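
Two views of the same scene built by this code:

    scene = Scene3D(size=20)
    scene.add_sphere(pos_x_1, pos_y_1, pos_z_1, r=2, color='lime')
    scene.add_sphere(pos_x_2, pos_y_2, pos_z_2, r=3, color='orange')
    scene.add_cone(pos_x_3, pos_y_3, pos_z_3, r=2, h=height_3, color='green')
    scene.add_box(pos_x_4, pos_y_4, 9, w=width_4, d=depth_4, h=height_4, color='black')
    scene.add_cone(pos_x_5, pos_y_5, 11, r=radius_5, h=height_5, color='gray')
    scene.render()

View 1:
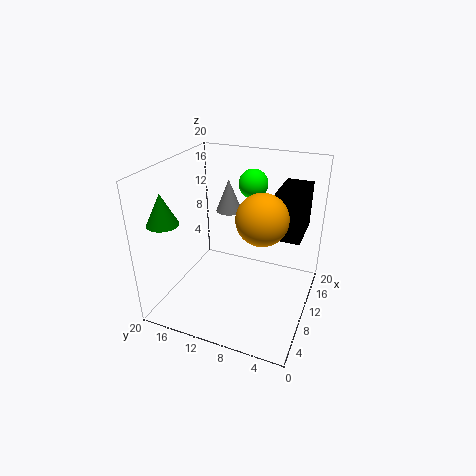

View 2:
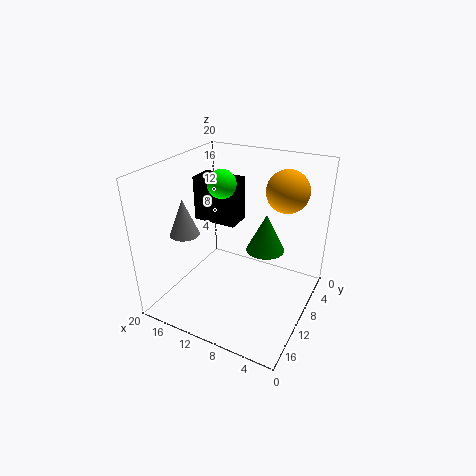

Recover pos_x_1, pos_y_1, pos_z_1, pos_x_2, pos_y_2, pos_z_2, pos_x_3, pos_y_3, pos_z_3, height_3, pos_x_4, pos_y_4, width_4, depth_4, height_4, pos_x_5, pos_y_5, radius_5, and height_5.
pos_x_1 = 13
pos_y_1 = 9
pos_z_1 = 17
pos_x_2 = 5
pos_y_2 = 5
pos_z_2 = 16
pos_x_3 = 3
pos_y_3 = 17
pos_z_3 = 14
height_3 = 4
pos_x_4 = 13
pos_y_4 = 2
width_4 = 7
depth_4 = 4
height_4 = 7
pos_x_5 = 16
pos_y_5 = 14
radius_5 = 2
height_5 = 5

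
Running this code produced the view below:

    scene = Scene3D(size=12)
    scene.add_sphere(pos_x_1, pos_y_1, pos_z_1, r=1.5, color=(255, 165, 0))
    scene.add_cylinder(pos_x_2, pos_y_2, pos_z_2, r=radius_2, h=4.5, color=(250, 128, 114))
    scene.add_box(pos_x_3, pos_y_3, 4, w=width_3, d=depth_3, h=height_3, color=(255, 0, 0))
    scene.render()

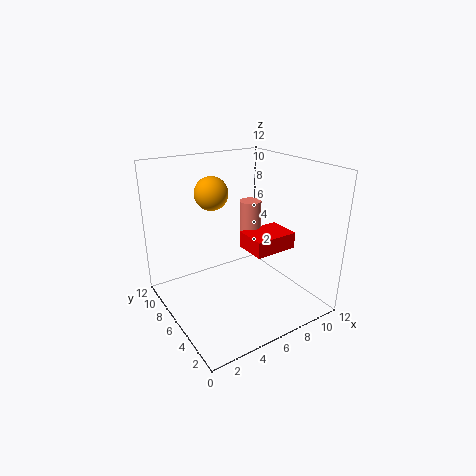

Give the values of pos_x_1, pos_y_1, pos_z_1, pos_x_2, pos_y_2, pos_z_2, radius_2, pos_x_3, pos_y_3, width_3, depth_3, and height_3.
pos_x_1 = 5.5, pos_y_1 = 9.5, pos_z_1 = 9, pos_x_2 = 9, pos_y_2 = 8.5, pos_z_2 = 3.5, radius_2 = 1, pos_x_3 = 7.5, pos_y_3 = 5, width_3 = 4, depth_3 = 3, height_3 = 1.5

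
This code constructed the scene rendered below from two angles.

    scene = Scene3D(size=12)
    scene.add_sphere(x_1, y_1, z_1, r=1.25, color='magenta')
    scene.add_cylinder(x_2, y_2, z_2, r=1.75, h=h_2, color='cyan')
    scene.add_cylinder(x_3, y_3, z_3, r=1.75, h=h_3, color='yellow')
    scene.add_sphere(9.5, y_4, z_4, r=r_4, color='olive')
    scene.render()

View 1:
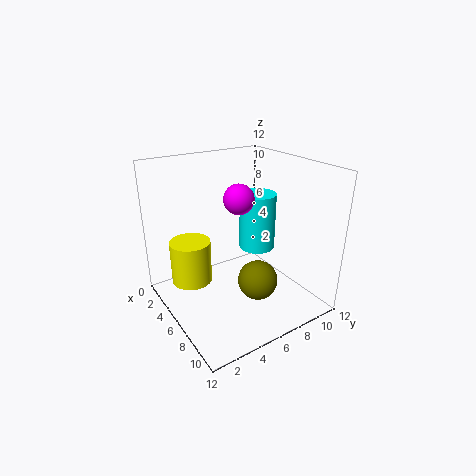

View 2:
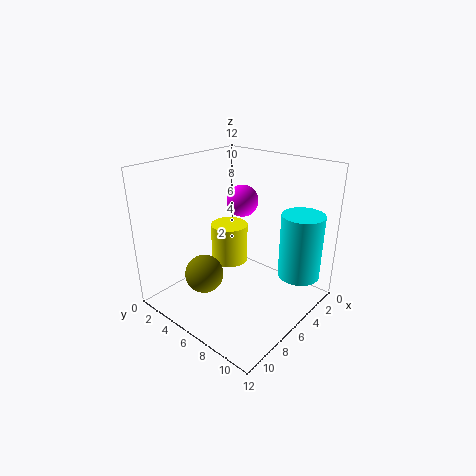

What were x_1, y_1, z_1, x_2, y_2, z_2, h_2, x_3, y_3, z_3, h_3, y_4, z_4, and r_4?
x_1 = 5.75, y_1 = 6.25, z_1 = 9.25, x_2 = 3, y_2 = 10.25, z_2 = 2.75, h_2 = 5.5, x_3 = 3.5, y_3 = 2.75, z_3 = 1.75, h_3 = 3.75, y_4 = 5.5, z_4 = 4, r_4 = 1.5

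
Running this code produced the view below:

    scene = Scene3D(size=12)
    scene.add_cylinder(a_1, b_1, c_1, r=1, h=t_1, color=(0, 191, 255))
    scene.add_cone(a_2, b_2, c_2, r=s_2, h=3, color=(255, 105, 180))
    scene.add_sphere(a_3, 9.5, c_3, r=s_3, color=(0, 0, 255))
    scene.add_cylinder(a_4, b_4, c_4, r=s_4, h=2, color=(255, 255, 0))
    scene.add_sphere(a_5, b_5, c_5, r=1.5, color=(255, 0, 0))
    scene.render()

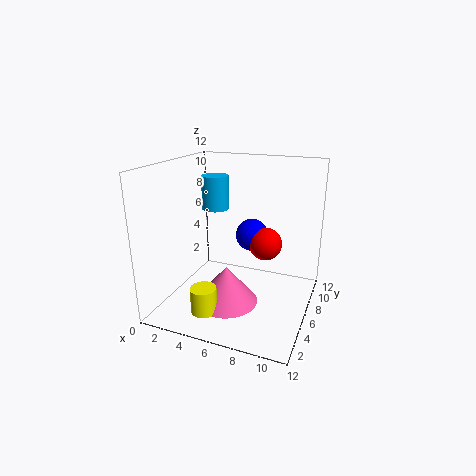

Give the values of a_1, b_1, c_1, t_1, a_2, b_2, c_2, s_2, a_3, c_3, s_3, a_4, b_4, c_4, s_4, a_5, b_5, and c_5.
a_1 = 5; b_1 = 4; c_1 = 9; t_1 = 2.5; a_2 = 6; b_2 = 3.5; c_2 = 1.5; s_2 = 2.5; a_3 = 6; c_3 = 5; s_3 = 1.5; a_4 = 5; b_4 = 1.5; c_4 = 1.5; s_4 = 1; a_5 = 7.5; b_5 = 9; c_5 = 4.5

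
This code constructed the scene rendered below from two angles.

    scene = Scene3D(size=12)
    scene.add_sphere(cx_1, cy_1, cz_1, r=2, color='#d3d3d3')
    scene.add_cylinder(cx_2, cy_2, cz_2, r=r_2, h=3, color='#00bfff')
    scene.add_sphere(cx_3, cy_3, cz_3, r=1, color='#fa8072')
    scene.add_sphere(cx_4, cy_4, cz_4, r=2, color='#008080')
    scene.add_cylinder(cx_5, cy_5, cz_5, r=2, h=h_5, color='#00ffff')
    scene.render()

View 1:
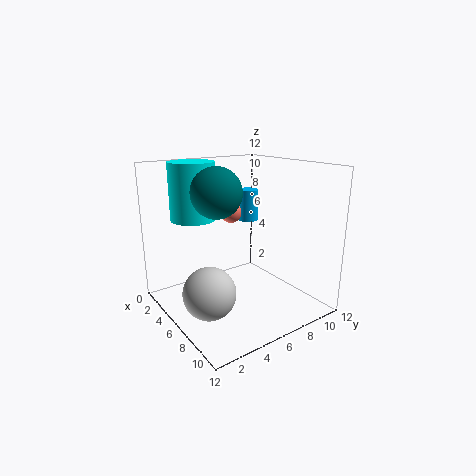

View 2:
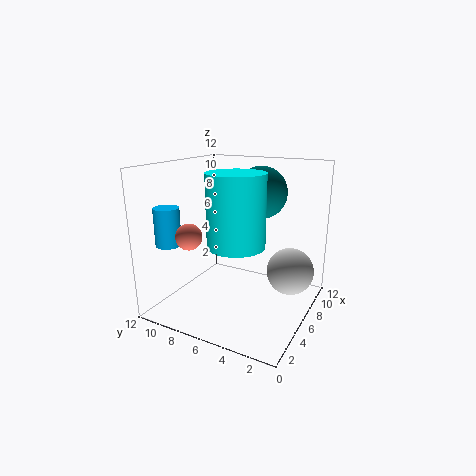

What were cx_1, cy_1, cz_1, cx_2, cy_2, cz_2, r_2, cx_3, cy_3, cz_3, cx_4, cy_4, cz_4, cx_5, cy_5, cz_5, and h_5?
cx_1 = 8, cy_1 = 2, cz_1 = 3, cx_2 = 2, cy_2 = 10, cz_2 = 6, r_2 = 1, cx_3 = 2, cy_3 = 8, cz_3 = 7, cx_4 = 6, cy_4 = 4, cz_4 = 10, cx_5 = 2, cy_5 = 4, cz_5 = 7, h_5 = 5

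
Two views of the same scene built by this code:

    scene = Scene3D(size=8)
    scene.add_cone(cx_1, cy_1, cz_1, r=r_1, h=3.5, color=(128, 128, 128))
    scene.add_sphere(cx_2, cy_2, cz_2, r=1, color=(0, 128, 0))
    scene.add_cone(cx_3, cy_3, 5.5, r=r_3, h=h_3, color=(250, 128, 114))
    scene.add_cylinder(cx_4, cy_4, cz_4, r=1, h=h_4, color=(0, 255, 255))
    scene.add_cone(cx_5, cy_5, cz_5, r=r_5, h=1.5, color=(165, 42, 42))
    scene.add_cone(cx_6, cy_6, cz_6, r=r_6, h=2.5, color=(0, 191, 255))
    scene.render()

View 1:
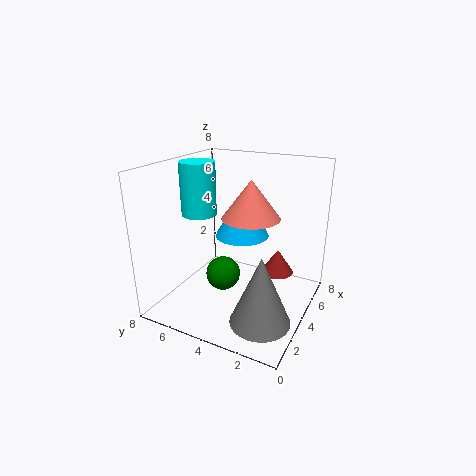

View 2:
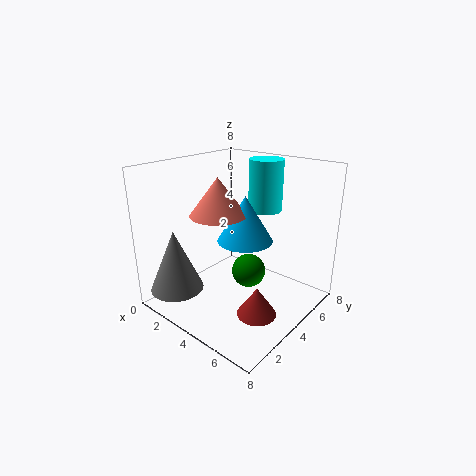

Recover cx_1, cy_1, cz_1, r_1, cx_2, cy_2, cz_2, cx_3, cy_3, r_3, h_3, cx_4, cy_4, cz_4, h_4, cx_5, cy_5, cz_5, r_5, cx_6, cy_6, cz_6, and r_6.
cx_1 = 1.5, cy_1 = 1.5, cz_1 = 1, r_1 = 1.5, cx_2 = 4, cy_2 = 5, cz_2 = 1.5, cx_3 = 3.5, cy_3 = 3, r_3 = 1.5, h_3 = 2, cx_4 = 4, cy_4 = 6.5, cz_4 = 5, h_4 = 3, cx_5 = 6.5, cy_5 = 2.5, cz_5 = 1, r_5 = 1, cx_6 = 4.5, cy_6 = 4, cz_6 = 4, r_6 = 1.5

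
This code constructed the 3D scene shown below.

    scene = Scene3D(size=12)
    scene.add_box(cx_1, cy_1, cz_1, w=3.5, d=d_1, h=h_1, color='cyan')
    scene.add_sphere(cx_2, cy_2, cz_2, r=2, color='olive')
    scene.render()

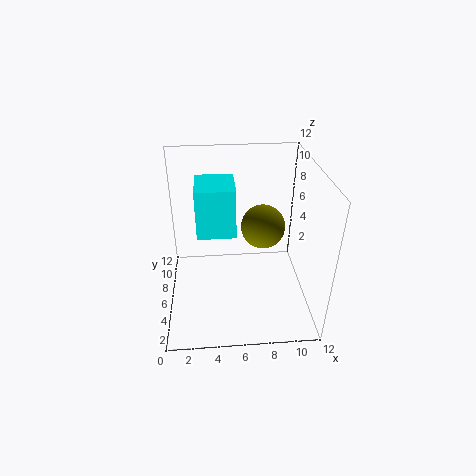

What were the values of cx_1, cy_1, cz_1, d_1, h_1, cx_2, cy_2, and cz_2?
cx_1 = 2.5; cy_1 = 7.5; cz_1 = 5; d_1 = 4; h_1 = 4.5; cx_2 = 8.5; cy_2 = 8.5; cz_2 = 5.5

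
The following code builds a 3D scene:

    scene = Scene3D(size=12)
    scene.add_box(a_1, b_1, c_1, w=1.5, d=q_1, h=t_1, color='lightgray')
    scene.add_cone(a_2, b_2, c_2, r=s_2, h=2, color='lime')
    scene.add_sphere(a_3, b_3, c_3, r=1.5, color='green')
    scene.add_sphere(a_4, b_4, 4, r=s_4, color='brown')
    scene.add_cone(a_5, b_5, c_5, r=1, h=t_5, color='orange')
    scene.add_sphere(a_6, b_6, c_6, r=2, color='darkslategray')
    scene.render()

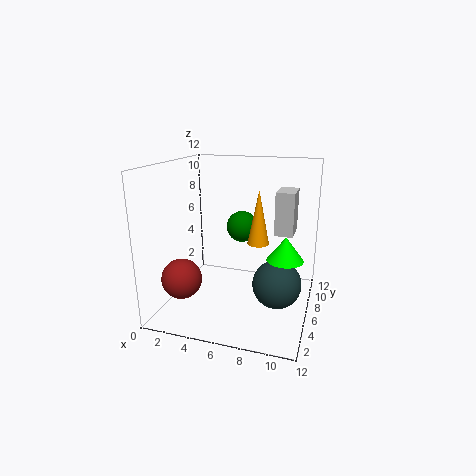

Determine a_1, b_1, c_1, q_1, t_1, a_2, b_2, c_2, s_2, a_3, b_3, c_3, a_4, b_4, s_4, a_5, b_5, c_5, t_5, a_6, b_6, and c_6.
a_1 = 9
b_1 = 6
c_1 = 6.5
q_1 = 2.5
t_1 = 3.5
a_2 = 10
b_2 = 6
c_2 = 4.5
s_2 = 1.5
a_3 = 5
b_3 = 10.5
c_3 = 5.5
a_4 = 3
b_4 = 1.5
s_4 = 1.5
a_5 = 7
b_5 = 9
c_5 = 4.5
t_5 = 5
a_6 = 9.5
b_6 = 5.5
c_6 = 2.5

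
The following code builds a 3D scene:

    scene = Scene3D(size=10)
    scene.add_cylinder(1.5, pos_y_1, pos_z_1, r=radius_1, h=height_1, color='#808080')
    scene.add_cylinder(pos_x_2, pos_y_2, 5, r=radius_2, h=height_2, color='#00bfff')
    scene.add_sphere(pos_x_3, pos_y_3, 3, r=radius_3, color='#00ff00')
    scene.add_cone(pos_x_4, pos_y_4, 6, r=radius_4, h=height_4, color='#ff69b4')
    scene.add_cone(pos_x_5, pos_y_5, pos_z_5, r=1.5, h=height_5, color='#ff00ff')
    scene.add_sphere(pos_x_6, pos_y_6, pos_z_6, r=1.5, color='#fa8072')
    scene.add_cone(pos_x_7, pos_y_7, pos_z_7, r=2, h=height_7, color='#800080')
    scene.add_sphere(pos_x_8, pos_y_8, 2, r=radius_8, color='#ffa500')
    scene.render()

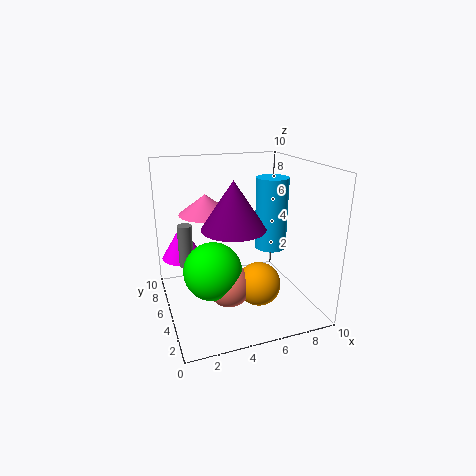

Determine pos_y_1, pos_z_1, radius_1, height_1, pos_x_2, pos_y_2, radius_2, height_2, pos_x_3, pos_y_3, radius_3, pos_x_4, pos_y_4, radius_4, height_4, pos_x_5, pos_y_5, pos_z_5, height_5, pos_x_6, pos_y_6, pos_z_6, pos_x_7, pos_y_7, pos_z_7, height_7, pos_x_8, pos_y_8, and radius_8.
pos_y_1 = 6
pos_z_1 = 3
radius_1 = 0.5
height_1 = 3
pos_x_2 = 6.5
pos_y_2 = 3
radius_2 = 1
height_2 = 4.5
pos_x_3 = 3
pos_y_3 = 4.5
radius_3 = 2
pos_x_4 = 3.5
pos_y_4 = 8
radius_4 = 2
height_4 = 1.5
pos_x_5 = 1.5
pos_y_5 = 7.5
pos_z_5 = 3
height_5 = 2.5
pos_x_6 = 4
pos_y_6 = 4
pos_z_6 = 2
pos_x_7 = 4
pos_y_7 = 3
pos_z_7 = 6.5
height_7 = 3
pos_x_8 = 6
pos_y_8 = 3.5
radius_8 = 1.5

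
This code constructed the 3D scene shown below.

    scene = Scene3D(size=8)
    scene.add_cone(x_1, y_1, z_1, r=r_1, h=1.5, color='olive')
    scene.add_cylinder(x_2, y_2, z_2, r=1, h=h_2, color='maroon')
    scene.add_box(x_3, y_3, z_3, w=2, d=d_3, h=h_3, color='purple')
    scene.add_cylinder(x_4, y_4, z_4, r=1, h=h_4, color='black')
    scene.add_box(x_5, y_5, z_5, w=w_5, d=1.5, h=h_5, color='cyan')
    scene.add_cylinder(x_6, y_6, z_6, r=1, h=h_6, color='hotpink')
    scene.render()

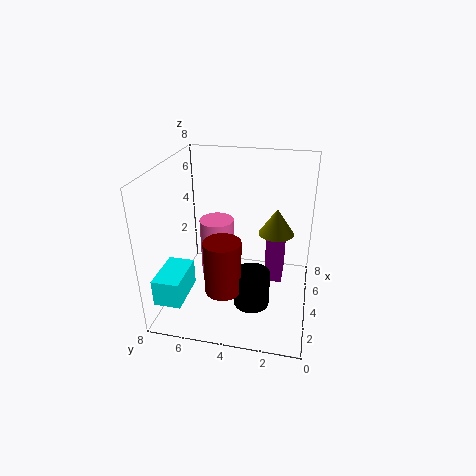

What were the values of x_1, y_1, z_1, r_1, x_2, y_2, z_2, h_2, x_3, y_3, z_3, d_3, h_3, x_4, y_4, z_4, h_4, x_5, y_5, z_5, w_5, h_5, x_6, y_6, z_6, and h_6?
x_1 = 5; y_1 = 2; z_1 = 4; r_1 = 1; x_2 = 2.5; y_2 = 4.5; z_2 = 1.5; h_2 = 3; x_3 = 4.5; y_3 = 1.5; z_3 = 1; d_3 = 1; h_3 = 3; x_4 = 3; y_4 = 3; z_4 = 0.5; h_4 = 2; x_5 = 1; y_5 = 6.5; z_5 = 1; w_5 = 2.5; h_5 = 1.5; x_6 = 5; y_6 = 5.5; z_6 = 1; h_6 = 3.5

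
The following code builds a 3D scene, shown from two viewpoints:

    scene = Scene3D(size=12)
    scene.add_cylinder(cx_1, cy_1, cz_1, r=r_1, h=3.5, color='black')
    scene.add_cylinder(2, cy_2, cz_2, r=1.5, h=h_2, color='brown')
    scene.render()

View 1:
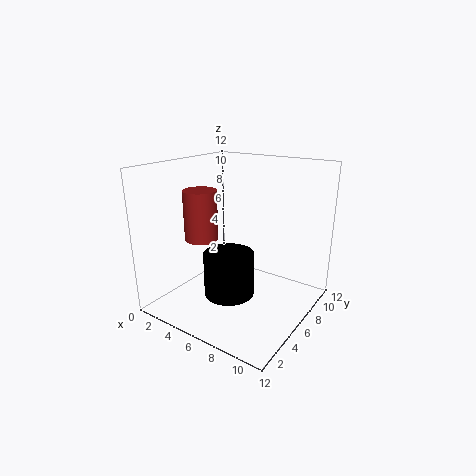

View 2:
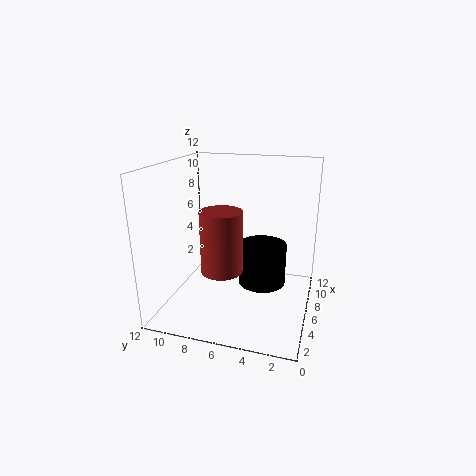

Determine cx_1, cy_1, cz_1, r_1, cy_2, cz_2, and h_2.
cx_1 = 6.5
cy_1 = 4
cz_1 = 2
r_1 = 2
cy_2 = 6
cz_2 = 5
h_2 = 4.5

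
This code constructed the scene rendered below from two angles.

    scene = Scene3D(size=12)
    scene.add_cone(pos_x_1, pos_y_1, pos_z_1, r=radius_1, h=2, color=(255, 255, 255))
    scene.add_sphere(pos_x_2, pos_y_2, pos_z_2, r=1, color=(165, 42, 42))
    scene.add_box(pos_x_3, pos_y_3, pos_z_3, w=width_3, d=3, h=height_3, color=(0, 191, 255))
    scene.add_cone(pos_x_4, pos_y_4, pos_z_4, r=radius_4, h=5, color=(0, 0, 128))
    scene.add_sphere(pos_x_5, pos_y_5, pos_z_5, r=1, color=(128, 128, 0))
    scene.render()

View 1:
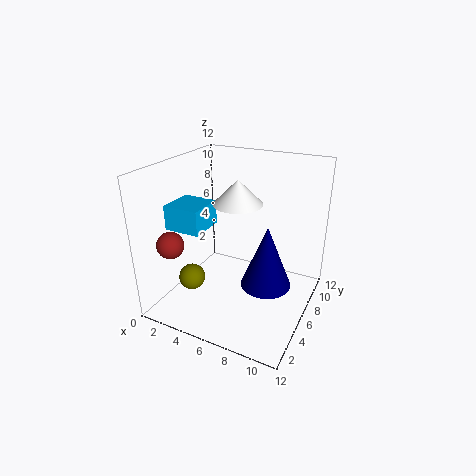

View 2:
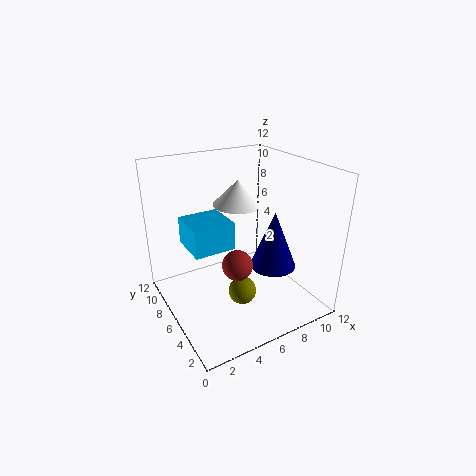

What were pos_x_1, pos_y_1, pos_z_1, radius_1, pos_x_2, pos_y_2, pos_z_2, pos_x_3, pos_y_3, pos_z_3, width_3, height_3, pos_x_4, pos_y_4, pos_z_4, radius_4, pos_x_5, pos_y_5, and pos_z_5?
pos_x_1 = 6
pos_y_1 = 6
pos_z_1 = 9
radius_1 = 2
pos_x_2 = 3
pos_y_2 = 1
pos_z_2 = 7
pos_x_3 = 1
pos_y_3 = 3
pos_z_3 = 7
width_3 = 3
height_3 = 2
pos_x_4 = 9
pos_y_4 = 5
pos_z_4 = 3
radius_4 = 2
pos_x_5 = 4
pos_y_5 = 2
pos_z_5 = 4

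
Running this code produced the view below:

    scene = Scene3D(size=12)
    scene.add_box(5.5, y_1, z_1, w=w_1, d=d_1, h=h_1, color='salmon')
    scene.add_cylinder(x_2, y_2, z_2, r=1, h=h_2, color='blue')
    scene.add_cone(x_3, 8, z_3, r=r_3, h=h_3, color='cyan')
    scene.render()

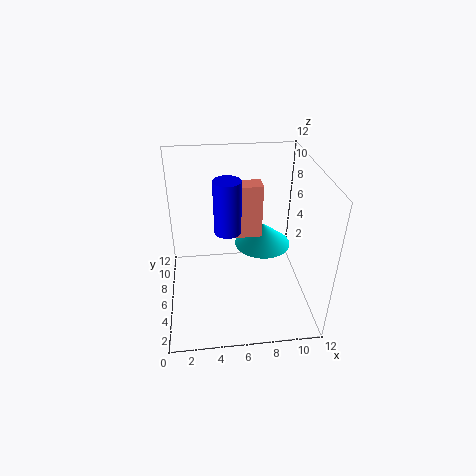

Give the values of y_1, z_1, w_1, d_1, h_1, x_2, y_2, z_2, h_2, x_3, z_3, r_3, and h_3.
y_1 = 6, z_1 = 6, w_1 = 2.5, d_1 = 1.5, h_1 = 4.5, x_2 = 5, y_2 = 4, z_2 = 8, h_2 = 4, x_3 = 8.5, z_3 = 4, r_3 = 2.5, h_3 = 2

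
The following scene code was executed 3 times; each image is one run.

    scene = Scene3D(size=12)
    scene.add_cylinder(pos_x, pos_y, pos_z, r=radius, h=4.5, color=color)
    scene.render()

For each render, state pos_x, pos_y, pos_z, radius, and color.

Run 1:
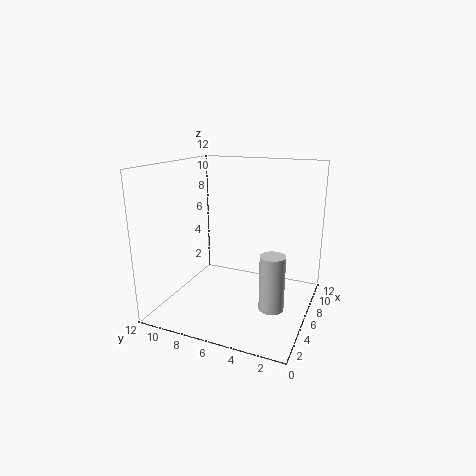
pos_x = 4.5, pos_y = 2.5, pos_z = 1, radius = 1, color = 'lightgray'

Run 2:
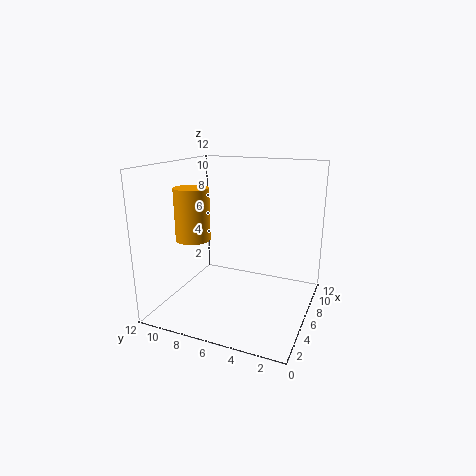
pos_x = 5.5, pos_y = 10, pos_z = 5.5, radius = 1.5, color = 'orange'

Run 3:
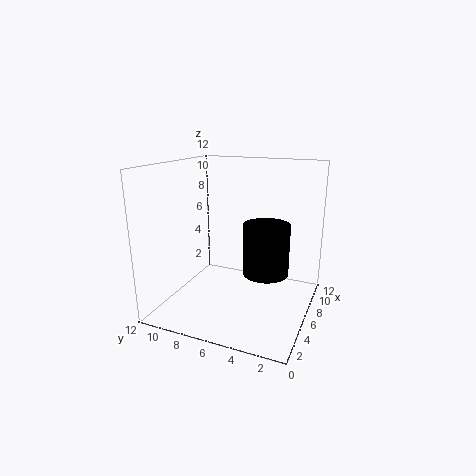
pos_x = 7.5, pos_y = 4, pos_z = 2.5, radius = 2, color = 'black'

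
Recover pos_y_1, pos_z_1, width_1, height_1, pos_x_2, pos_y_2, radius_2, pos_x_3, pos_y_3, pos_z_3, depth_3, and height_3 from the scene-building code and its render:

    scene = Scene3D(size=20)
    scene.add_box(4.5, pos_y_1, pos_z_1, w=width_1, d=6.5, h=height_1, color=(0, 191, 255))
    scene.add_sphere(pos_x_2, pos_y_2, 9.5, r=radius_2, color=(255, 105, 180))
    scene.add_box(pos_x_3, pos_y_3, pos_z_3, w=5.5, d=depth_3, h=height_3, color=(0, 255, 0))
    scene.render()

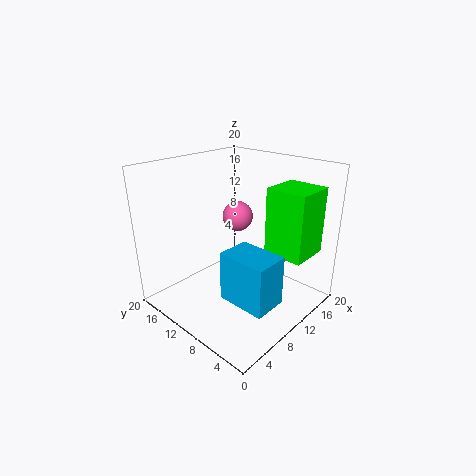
pos_y_1 = 1.5
pos_z_1 = 4
width_1 = 4.5
height_1 = 6.5
pos_x_2 = 17
pos_y_2 = 16.5
radius_2 = 2.5
pos_x_3 = 11.5
pos_y_3 = 1
pos_z_3 = 8.5
depth_3 = 5.5
height_3 = 9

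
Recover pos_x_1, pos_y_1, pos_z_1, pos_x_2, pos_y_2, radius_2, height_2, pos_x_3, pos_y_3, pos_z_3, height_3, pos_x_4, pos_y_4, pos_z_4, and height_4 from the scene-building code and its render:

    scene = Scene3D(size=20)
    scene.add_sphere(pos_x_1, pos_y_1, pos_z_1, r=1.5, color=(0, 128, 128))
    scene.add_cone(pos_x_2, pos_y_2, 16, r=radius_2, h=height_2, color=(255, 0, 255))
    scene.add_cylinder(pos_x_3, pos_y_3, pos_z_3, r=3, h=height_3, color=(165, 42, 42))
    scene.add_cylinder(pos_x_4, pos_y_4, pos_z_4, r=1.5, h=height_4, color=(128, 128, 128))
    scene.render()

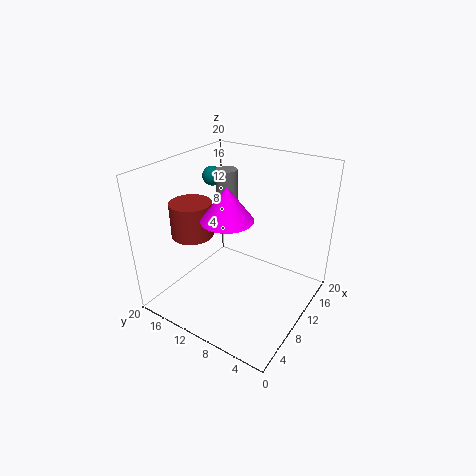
pos_x_1 = 15
pos_y_1 = 18
pos_z_1 = 16
pos_x_2 = 4
pos_y_2 = 7.5
radius_2 = 3
height_2 = 4
pos_x_3 = 8
pos_y_3 = 16.5
pos_z_3 = 9.5
height_3 = 5
pos_x_4 = 12.5
pos_y_4 = 13.5
pos_z_4 = 10.5
height_4 = 8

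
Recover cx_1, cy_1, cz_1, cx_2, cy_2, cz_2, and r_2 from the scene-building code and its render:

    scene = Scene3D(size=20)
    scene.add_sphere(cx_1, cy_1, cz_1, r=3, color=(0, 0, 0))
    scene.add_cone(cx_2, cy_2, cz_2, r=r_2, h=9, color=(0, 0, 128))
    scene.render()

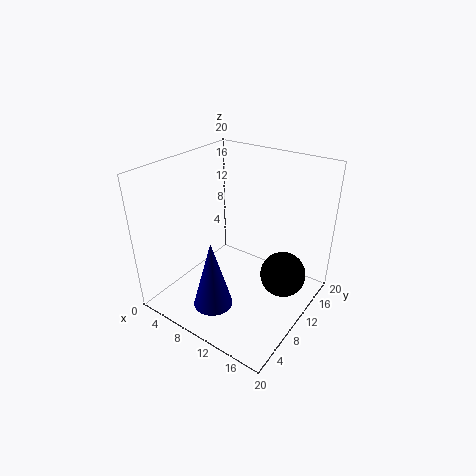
cx_1 = 17
cy_1 = 10.5
cz_1 = 6.5
cx_2 = 11
cy_2 = 3
cz_2 = 4
r_2 = 2.5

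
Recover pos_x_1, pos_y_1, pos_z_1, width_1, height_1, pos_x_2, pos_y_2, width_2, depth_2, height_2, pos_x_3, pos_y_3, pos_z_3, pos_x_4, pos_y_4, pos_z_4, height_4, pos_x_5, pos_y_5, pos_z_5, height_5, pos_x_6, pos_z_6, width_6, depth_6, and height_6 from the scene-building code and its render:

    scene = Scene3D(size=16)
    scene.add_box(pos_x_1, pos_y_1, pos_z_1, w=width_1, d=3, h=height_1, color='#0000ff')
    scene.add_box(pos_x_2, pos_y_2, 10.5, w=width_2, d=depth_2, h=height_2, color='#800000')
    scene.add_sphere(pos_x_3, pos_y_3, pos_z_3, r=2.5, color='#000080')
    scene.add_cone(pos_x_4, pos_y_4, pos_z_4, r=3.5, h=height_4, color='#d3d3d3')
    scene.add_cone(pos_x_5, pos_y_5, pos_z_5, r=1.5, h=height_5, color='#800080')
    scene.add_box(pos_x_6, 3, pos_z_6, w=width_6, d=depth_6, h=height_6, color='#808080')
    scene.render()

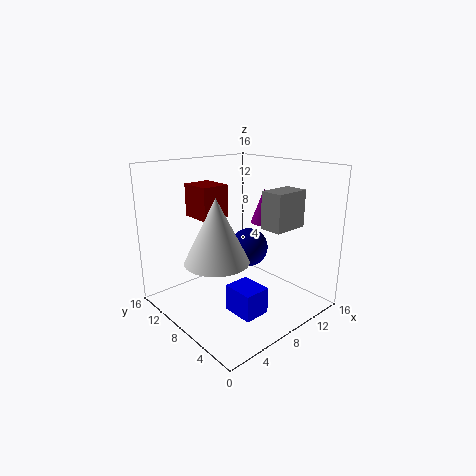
pos_x_1 = 2.5
pos_y_1 = 0.5
pos_z_1 = 3.5
width_1 = 2.5
height_1 = 2.5
pos_x_2 = 4
pos_y_2 = 8.5
width_2 = 3
depth_2 = 3.5
height_2 = 3.5
pos_x_3 = 13
pos_y_3 = 11.5
pos_z_3 = 4.5
pos_x_4 = 5
pos_y_4 = 8
pos_z_4 = 6
height_4 = 7
pos_x_5 = 12
pos_y_5 = 8
pos_z_5 = 9
height_5 = 4
pos_x_6 = 9
pos_z_6 = 9.5
width_6 = 4
depth_6 = 2.5
height_6 = 4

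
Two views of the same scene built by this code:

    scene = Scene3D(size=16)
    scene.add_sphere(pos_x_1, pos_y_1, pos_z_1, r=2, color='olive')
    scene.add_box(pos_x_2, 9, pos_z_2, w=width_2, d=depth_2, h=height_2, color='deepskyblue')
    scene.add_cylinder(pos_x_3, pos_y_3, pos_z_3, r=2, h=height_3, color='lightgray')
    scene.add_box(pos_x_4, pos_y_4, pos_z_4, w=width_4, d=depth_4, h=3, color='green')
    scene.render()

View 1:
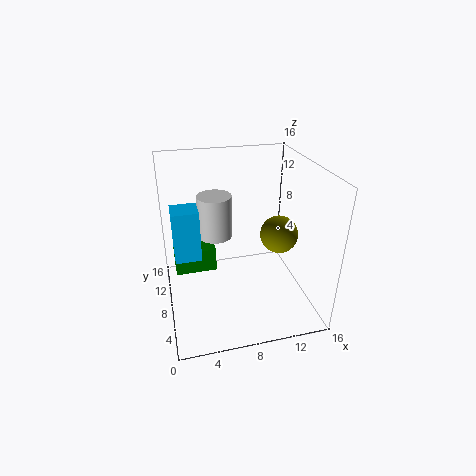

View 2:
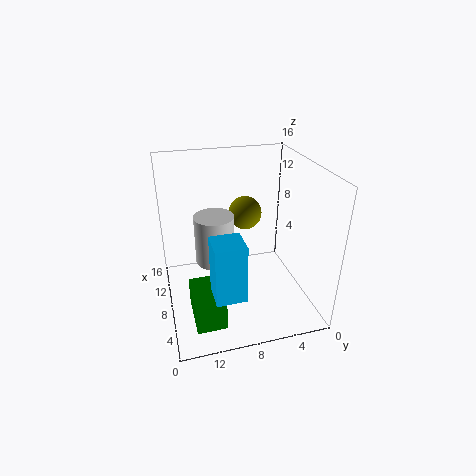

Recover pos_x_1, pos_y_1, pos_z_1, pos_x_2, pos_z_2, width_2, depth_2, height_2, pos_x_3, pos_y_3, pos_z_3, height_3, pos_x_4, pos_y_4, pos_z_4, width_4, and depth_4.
pos_x_1 = 12
pos_y_1 = 6
pos_z_1 = 9
pos_x_2 = 1
pos_z_2 = 5
width_2 = 3
depth_2 = 3
height_2 = 6
pos_x_3 = 6
pos_y_3 = 11
pos_z_3 = 7
height_3 = 5
pos_x_4 = 1
pos_y_4 = 11
pos_z_4 = 2
width_4 = 5
depth_4 = 3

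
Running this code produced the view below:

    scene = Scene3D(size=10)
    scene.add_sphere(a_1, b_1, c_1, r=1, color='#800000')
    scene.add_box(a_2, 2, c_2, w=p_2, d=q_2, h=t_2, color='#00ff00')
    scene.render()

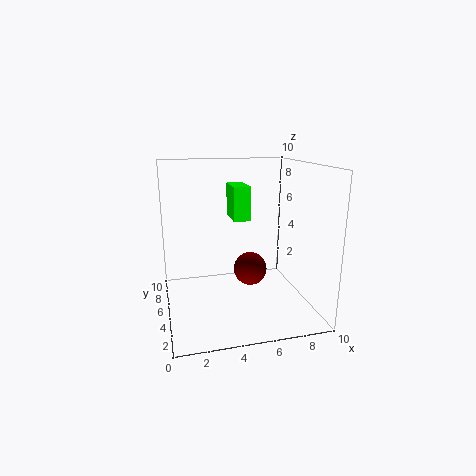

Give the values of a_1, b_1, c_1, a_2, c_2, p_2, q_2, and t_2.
a_1 = 5
b_1 = 2
c_1 = 4
a_2 = 4
c_2 = 7
p_2 = 1
q_2 = 2
t_2 = 2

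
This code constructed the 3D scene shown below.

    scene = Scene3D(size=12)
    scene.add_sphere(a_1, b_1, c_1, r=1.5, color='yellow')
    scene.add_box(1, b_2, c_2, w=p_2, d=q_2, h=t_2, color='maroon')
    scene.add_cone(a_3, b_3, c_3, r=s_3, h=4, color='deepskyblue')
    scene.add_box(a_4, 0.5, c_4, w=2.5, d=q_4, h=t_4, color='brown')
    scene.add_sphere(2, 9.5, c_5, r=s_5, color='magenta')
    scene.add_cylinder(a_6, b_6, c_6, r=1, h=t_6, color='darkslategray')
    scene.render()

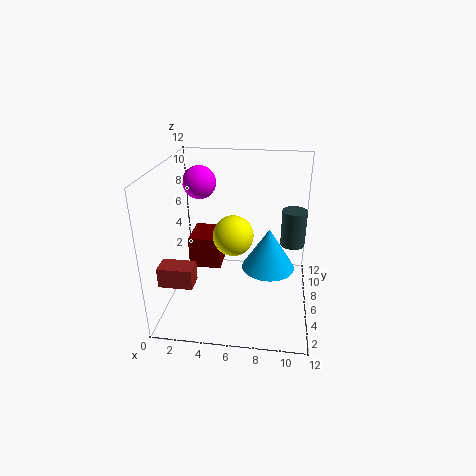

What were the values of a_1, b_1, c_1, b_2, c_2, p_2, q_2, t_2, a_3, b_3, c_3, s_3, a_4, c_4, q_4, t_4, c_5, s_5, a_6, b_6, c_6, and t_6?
a_1 = 6, b_1 = 3.5, c_1 = 7.5, b_2 = 8, c_2 = 1.5, p_2 = 3, q_2 = 3.5, t_2 = 3, a_3 = 8.5, b_3 = 9, c_3 = 1.5, s_3 = 2.5, a_4 = 1, c_4 = 4.5, q_4 = 1.5, t_4 = 1.5, c_5 = 9.5, s_5 = 1.5, a_6 = 10.5, b_6 = 6.5, c_6 = 5.5, t_6 = 3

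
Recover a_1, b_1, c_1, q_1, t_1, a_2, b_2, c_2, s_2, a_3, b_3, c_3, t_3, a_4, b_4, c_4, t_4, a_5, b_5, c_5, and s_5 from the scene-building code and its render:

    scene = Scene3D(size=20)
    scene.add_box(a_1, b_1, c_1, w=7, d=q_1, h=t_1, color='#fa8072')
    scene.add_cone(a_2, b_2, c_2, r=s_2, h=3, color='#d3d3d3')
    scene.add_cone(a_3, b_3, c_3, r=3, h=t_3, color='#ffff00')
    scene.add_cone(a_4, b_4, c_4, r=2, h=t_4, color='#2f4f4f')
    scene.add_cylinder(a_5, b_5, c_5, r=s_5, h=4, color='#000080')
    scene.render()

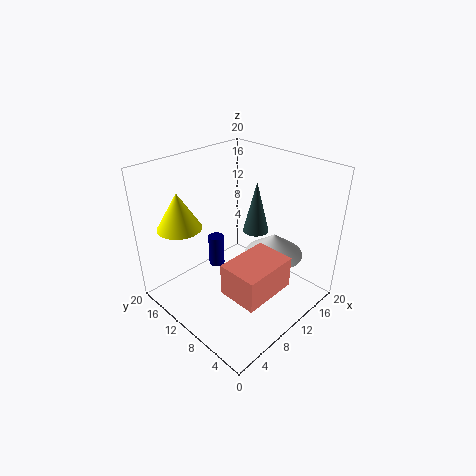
a_1 = 3
b_1 = 1
c_1 = 7
q_1 = 5
t_1 = 4
a_2 = 13
b_2 = 6
c_2 = 8
s_2 = 4
a_3 = 4
b_3 = 15
c_3 = 12
t_3 = 5
a_4 = 16
b_4 = 12
c_4 = 8
t_4 = 8
a_5 = 6
b_5 = 10
c_5 = 8
s_5 = 1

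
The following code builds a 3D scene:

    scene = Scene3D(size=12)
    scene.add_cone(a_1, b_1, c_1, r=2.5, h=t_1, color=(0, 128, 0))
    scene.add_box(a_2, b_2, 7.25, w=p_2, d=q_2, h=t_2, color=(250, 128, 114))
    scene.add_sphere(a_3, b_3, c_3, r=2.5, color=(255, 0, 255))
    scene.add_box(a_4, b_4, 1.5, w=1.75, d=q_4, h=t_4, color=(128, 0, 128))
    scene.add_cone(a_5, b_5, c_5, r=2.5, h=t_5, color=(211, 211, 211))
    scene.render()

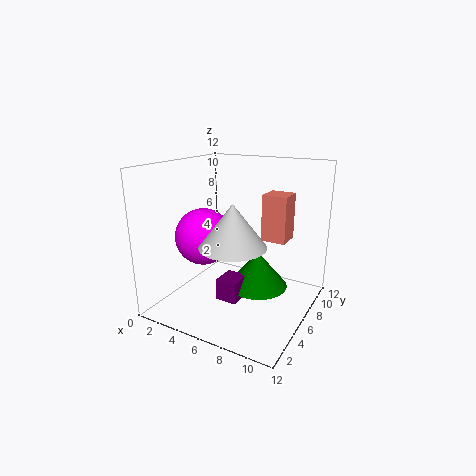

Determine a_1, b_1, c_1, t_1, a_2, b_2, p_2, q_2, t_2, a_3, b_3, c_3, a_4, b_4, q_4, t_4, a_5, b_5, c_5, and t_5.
a_1 = 7.75; b_1 = 6.25; c_1 = 2; t_1 = 3; a_2 = 9.25; b_2 = 3.5; p_2 = 1.75; q_2 = 1.75; t_2 = 3.25; a_3 = 2.5; b_3 = 6; c_3 = 5.5; a_4 = 5.5; b_4 = 3.25; q_4 = 2; t_4 = 1.75; a_5 = 7.25; b_5 = 3; c_5 = 6.5; t_5 = 3.25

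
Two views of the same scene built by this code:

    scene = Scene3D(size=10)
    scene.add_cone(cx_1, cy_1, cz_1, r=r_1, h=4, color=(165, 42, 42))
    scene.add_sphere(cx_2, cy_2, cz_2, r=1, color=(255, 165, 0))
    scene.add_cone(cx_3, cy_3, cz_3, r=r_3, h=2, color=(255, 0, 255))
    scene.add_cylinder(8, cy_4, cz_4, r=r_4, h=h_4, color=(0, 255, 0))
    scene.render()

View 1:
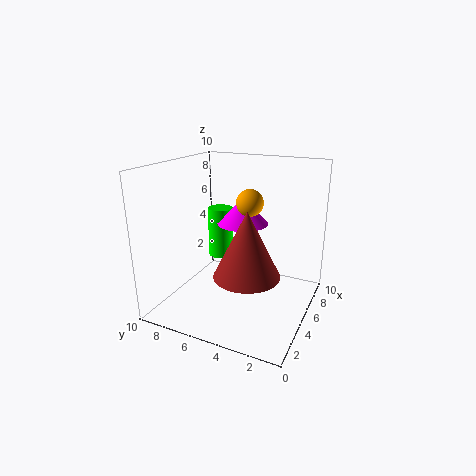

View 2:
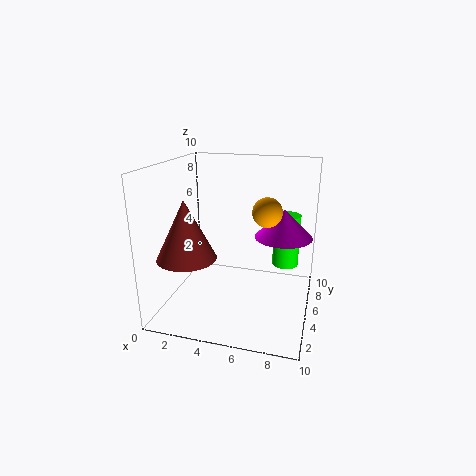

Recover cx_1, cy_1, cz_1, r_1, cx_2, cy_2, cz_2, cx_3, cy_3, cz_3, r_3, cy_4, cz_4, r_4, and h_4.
cx_1 = 2
cy_1 = 3
cz_1 = 4
r_1 = 2
cx_2 = 7
cy_2 = 5
cz_2 = 7
cx_3 = 8
cy_3 = 6
cz_3 = 5
r_3 = 2
cy_4 = 8
cz_4 = 2
r_4 = 1
h_4 = 4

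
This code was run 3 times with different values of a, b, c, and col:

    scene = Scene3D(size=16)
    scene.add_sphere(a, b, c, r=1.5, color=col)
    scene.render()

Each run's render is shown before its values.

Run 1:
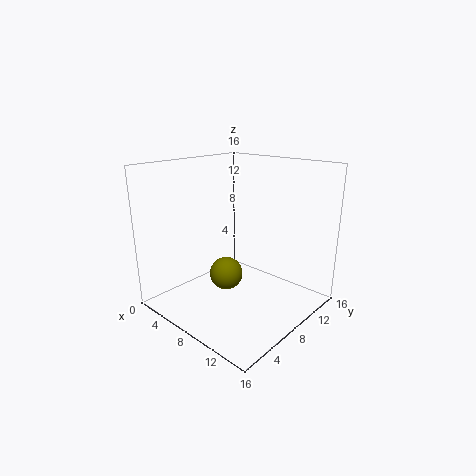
a = 11.5; b = 2.5; c = 7; col = 'olive'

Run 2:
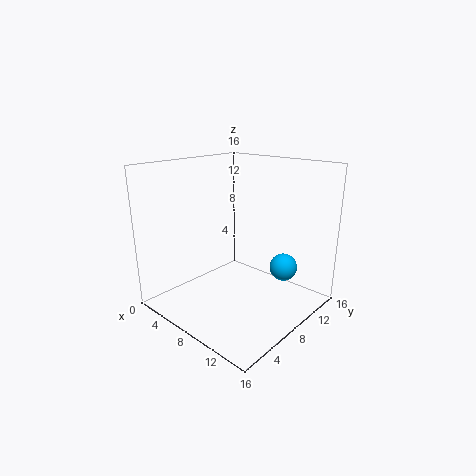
a = 12.5; b = 10.5; c = 5; col = 'deepskyblue'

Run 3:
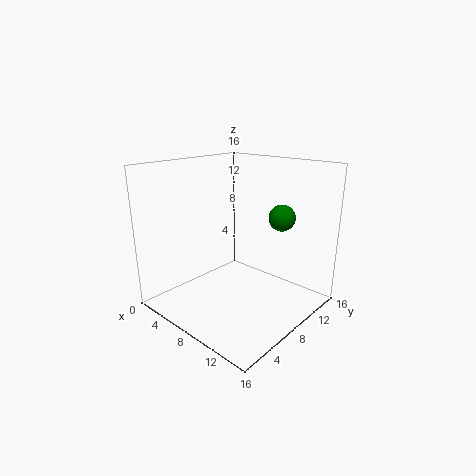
a = 11; b = 12; c = 10; col = 'green'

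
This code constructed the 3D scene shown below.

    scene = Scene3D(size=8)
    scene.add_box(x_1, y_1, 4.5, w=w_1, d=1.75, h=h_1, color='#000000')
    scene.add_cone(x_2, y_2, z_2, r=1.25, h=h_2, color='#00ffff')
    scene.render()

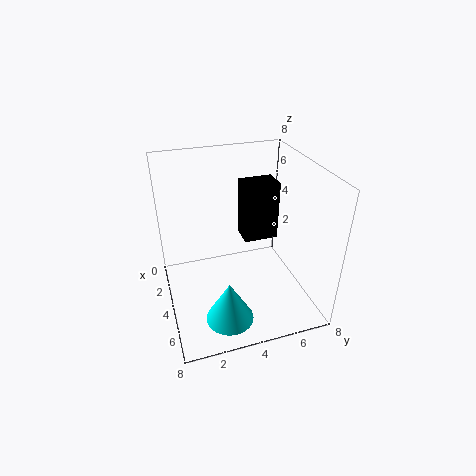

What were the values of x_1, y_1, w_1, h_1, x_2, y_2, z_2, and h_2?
x_1 = 4
y_1 = 4
w_1 = 1.25
h_1 = 3
x_2 = 6.5
y_2 = 2.75
z_2 = 0.75
h_2 = 2.25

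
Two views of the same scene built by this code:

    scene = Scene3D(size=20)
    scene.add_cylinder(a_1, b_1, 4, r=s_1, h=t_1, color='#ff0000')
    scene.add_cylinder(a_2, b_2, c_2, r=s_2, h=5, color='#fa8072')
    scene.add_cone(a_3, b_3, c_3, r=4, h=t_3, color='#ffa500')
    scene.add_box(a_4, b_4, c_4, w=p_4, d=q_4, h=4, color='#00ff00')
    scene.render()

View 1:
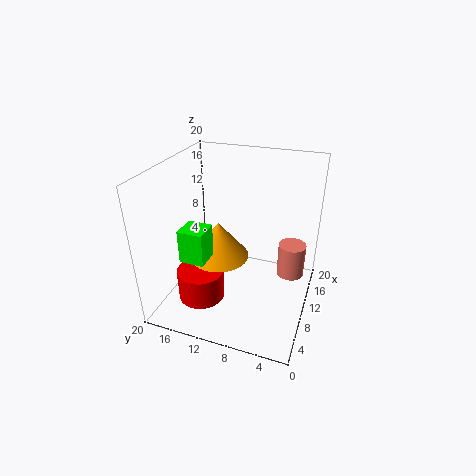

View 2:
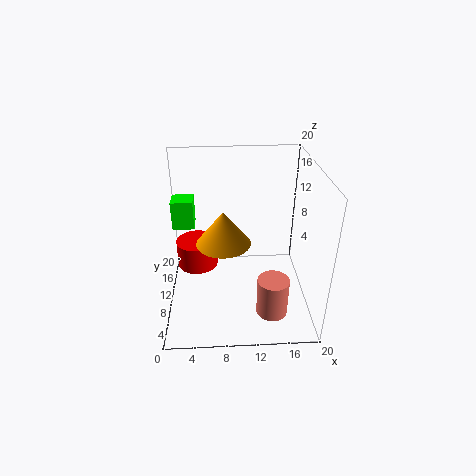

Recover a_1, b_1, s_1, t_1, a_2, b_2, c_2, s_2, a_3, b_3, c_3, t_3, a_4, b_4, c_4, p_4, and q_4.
a_1 = 4
b_1 = 13
s_1 = 3
t_1 = 4
a_2 = 14
b_2 = 3
c_2 = 3
s_2 = 2
a_3 = 8
b_3 = 12
c_3 = 8
t_3 = 5
a_4 = 1
b_4 = 11
c_4 = 11
p_4 = 3
q_4 = 3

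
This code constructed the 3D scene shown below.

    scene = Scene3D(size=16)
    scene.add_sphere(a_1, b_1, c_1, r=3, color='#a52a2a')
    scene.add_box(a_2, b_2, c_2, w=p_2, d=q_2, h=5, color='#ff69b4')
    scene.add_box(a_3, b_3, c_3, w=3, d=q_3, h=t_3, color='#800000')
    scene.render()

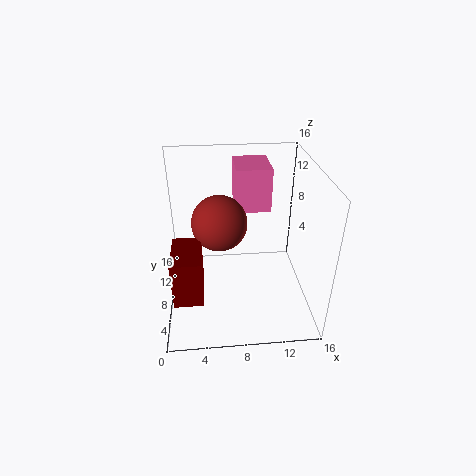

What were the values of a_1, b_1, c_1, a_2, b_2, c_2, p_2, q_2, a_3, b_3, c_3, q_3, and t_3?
a_1 = 6; b_1 = 8; c_1 = 10; a_2 = 8; b_2 = 10; c_2 = 10; p_2 = 4; q_2 = 5; a_3 = 1; b_3 = 2; c_3 = 4; q_3 = 5; t_3 = 5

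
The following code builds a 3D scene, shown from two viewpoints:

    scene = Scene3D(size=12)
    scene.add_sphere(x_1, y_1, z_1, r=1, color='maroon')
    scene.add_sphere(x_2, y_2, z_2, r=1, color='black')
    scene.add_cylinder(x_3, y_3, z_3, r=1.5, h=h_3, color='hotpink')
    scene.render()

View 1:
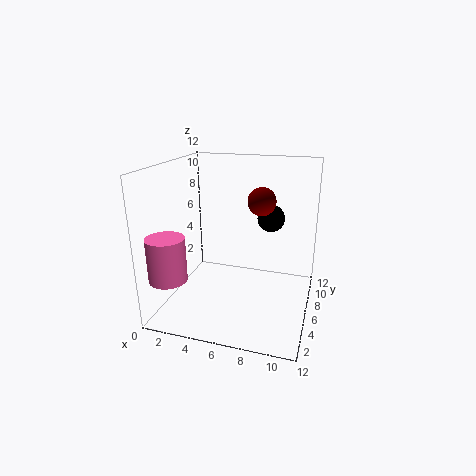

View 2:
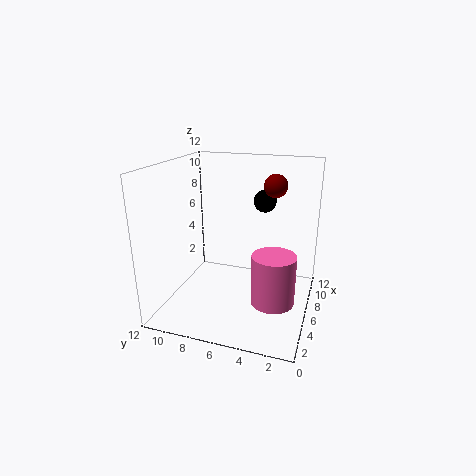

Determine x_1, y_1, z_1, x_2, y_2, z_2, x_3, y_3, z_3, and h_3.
x_1 = 8.5; y_1 = 3.5; z_1 = 10; x_2 = 9; y_2 = 4.5; z_2 = 8.5; x_3 = 1.5; y_3 = 2; z_3 = 3.5; h_3 = 3.5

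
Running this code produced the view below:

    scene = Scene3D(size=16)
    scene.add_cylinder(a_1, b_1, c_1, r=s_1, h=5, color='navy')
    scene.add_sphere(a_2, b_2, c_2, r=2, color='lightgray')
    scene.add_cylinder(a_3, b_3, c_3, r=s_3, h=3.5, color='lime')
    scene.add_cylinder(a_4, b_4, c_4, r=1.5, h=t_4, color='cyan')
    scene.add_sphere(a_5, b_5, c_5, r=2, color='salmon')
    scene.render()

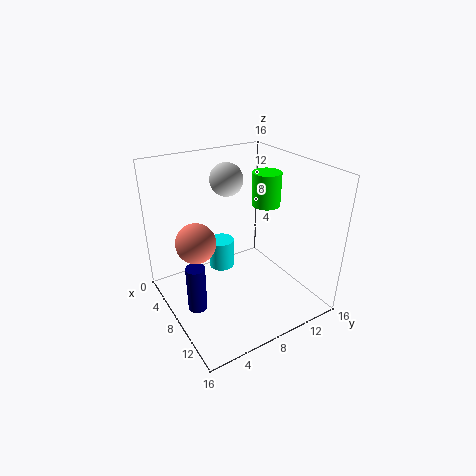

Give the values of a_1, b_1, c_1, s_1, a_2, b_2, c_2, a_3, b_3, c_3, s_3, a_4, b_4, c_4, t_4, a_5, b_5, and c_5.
a_1 = 9.5; b_1 = 2; c_1 = 2; s_1 = 1; a_2 = 3; b_2 = 9.5; c_2 = 13; a_3 = 9.5; b_3 = 10.5; c_3 = 12; s_3 = 1.5; a_4 = 5; b_4 = 7.5; c_4 = 3; t_4 = 3.5; a_5 = 9; b_5 = 2.5; c_5 = 9.5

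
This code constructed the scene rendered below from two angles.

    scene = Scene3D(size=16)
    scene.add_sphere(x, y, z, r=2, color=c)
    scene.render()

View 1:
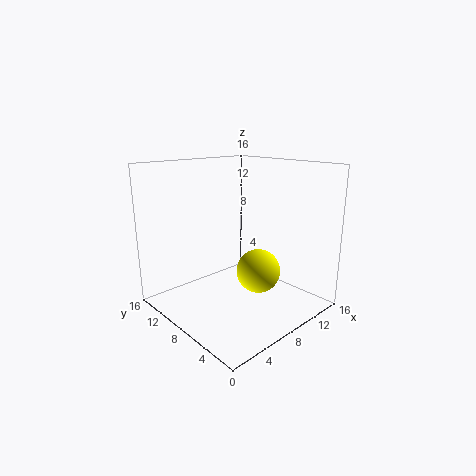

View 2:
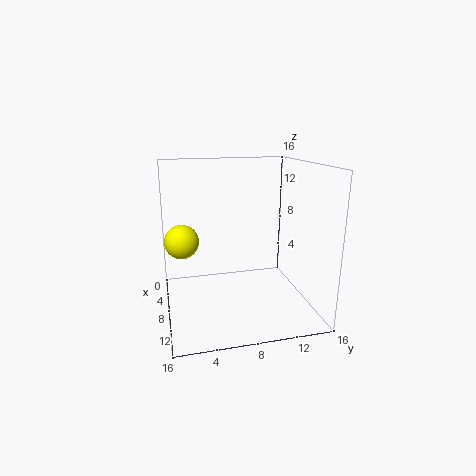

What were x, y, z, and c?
x = 5, y = 2, z = 7, c = 'yellow'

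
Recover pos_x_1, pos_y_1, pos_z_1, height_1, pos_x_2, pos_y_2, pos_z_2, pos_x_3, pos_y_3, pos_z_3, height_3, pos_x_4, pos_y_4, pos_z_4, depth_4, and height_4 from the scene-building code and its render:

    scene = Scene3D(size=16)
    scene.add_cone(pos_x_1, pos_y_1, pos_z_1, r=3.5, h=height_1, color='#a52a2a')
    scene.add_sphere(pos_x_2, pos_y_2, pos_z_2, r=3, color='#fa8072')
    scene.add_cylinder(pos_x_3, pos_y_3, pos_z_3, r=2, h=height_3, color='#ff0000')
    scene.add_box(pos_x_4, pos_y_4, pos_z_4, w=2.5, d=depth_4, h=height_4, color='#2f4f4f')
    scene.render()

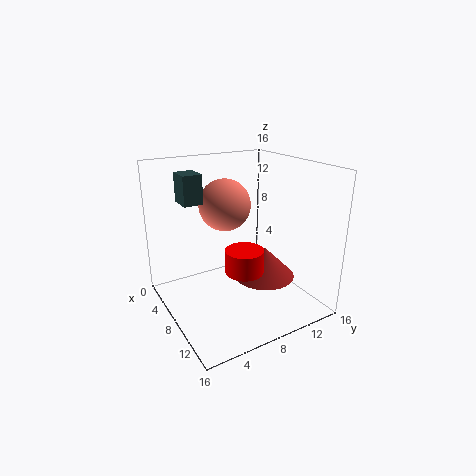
pos_x_1 = 9, pos_y_1 = 11, pos_z_1 = 3, height_1 = 3.5, pos_x_2 = 5, pos_y_2 = 8, pos_z_2 = 11, pos_x_3 = 11, pos_y_3 = 7, pos_z_3 = 5.5, height_3 = 2.5, pos_x_4 = 5.5, pos_y_4 = 2, pos_z_4 = 12.5, depth_4 = 2, height_4 = 3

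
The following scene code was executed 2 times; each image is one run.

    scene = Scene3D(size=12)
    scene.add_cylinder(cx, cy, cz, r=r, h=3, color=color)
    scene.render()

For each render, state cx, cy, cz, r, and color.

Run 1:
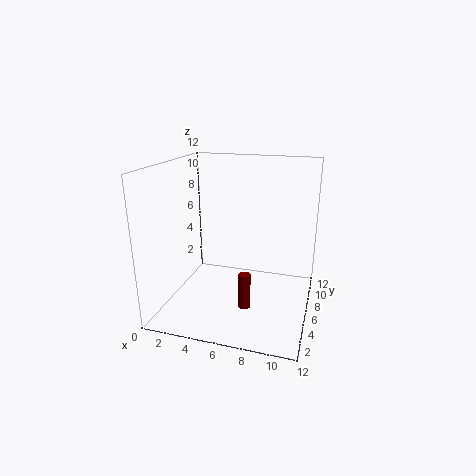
cx = 7; cy = 4.5; cz = 0.5; r = 0.5; color = 'maroon'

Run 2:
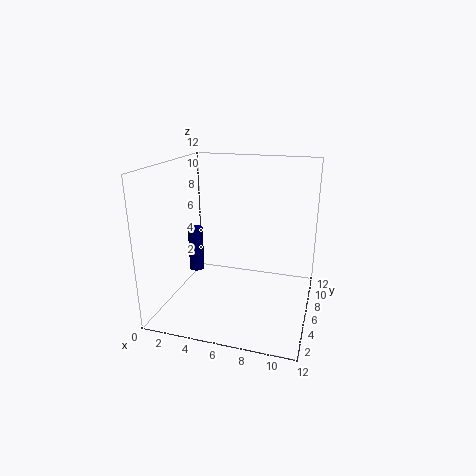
cx = 4.5; cy = 1; cz = 5.5; r = 0.5; color = 'navy'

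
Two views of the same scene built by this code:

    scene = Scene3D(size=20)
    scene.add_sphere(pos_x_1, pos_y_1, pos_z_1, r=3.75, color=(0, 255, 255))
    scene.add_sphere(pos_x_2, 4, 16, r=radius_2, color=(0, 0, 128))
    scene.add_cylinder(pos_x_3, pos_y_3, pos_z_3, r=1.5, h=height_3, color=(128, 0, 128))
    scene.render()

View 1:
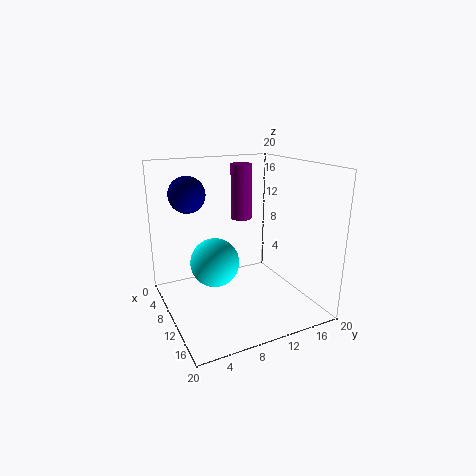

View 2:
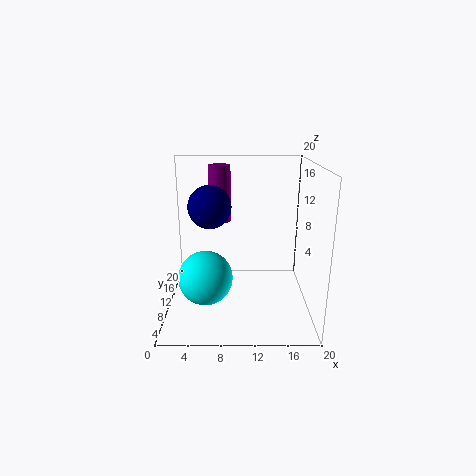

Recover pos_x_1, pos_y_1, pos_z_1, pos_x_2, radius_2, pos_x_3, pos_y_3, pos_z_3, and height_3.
pos_x_1 = 5.5; pos_y_1 = 8.25; pos_z_1 = 4.75; pos_x_2 = 6.75; radius_2 = 2.5; pos_x_3 = 7.5; pos_y_3 = 11.75; pos_z_3 = 12; height_3 = 7.75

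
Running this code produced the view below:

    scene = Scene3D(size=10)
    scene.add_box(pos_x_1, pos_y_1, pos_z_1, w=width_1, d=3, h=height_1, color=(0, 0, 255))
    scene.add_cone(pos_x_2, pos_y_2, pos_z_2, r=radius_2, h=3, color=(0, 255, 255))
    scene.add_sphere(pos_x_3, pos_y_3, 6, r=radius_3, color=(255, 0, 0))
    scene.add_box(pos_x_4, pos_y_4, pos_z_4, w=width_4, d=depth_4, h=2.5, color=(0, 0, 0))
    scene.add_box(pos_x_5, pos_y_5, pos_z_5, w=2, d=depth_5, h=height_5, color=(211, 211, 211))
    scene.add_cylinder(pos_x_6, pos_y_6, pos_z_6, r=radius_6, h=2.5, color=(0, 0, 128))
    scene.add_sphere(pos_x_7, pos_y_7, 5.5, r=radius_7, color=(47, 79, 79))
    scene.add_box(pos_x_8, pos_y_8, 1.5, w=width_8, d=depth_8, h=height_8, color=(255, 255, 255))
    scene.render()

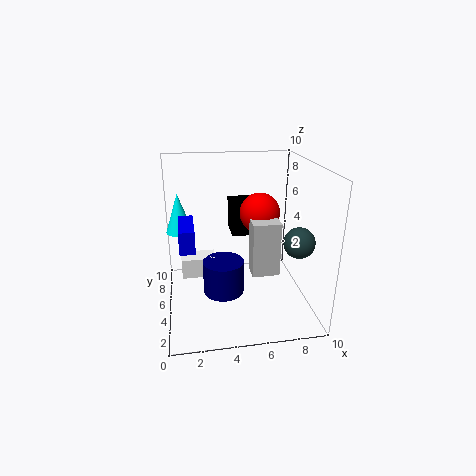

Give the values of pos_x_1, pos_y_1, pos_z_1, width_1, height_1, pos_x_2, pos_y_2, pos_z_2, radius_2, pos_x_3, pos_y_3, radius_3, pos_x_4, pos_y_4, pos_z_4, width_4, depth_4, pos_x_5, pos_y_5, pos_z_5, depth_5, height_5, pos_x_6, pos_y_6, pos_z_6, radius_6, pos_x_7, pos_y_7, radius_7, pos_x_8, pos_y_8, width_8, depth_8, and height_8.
pos_x_1 = 1, pos_y_1 = 3, pos_z_1 = 5, width_1 = 1, height_1 = 1.5, pos_x_2 = 1, pos_y_2 = 8, pos_z_2 = 4.5, radius_2 = 1, pos_x_3 = 7, pos_y_3 = 7, radius_3 = 1.5, pos_x_4 = 5, pos_y_4 = 7.5, pos_z_4 = 4, width_4 = 2, depth_4 = 2.5, pos_x_5 = 6, pos_y_5 = 4.5, pos_z_5 = 2, depth_5 = 1.5, height_5 = 4, pos_x_6 = 4, pos_y_6 = 5.5, pos_z_6 = 0.5, radius_6 = 1.5, pos_x_7 = 8.5, pos_y_7 = 2.5, radius_7 = 1, pos_x_8 = 1, pos_y_8 = 6, width_8 = 2.5, depth_8 = 1.5, height_8 = 1.5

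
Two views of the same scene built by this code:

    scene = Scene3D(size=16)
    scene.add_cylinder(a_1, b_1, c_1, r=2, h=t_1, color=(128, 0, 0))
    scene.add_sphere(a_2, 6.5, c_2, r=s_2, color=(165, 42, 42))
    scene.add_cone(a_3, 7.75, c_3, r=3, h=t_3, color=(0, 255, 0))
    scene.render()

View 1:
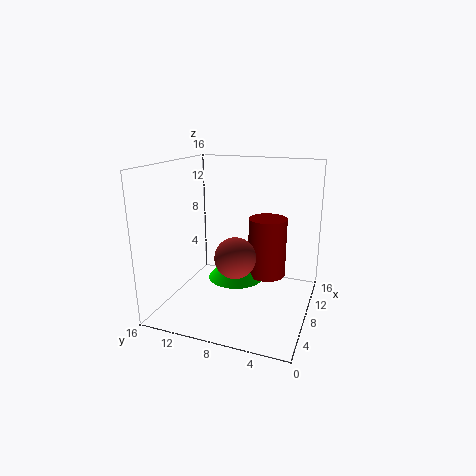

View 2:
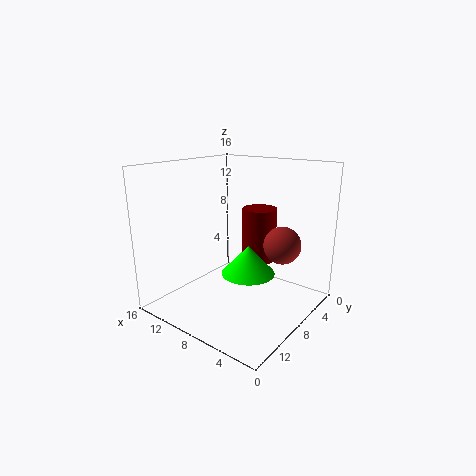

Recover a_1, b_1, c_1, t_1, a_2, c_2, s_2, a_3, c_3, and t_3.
a_1 = 7.5, b_1 = 4.5, c_1 = 4.5, t_1 = 6.25, a_2 = 3.25, c_2 = 7.75, s_2 = 2, a_3 = 6.75, c_3 = 4, t_3 = 3.25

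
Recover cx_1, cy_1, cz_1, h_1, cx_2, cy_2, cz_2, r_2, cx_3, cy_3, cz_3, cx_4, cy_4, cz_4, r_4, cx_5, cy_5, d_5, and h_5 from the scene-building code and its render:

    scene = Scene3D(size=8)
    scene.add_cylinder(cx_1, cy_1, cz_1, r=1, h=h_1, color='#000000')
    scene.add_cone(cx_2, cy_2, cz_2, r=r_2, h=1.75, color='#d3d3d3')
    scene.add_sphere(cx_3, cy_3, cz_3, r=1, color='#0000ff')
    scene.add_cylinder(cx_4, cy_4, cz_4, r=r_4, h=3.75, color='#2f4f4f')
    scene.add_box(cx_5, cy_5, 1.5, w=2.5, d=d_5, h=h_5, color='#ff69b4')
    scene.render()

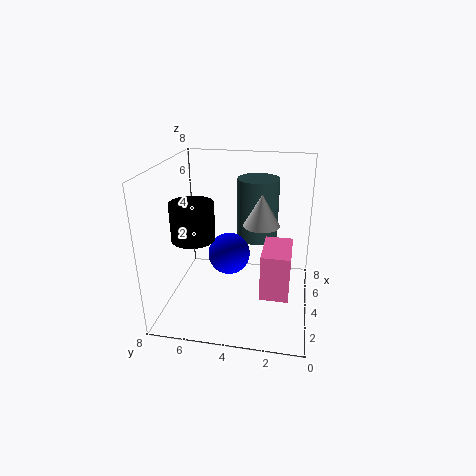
cx_1 = 1
cy_1 = 5.5
cz_1 = 5.25
h_1 = 1.75
cx_2 = 4.25
cy_2 = 2.75
cz_2 = 4.75
r_2 = 1
cx_3 = 1.75
cy_3 = 4
cz_3 = 4.25
cx_4 = 6.5
cy_4 = 3.25
cz_4 = 3
r_4 = 1.25
cx_5 = 2
cy_5 = 1
d_5 = 1.5
h_5 = 2.5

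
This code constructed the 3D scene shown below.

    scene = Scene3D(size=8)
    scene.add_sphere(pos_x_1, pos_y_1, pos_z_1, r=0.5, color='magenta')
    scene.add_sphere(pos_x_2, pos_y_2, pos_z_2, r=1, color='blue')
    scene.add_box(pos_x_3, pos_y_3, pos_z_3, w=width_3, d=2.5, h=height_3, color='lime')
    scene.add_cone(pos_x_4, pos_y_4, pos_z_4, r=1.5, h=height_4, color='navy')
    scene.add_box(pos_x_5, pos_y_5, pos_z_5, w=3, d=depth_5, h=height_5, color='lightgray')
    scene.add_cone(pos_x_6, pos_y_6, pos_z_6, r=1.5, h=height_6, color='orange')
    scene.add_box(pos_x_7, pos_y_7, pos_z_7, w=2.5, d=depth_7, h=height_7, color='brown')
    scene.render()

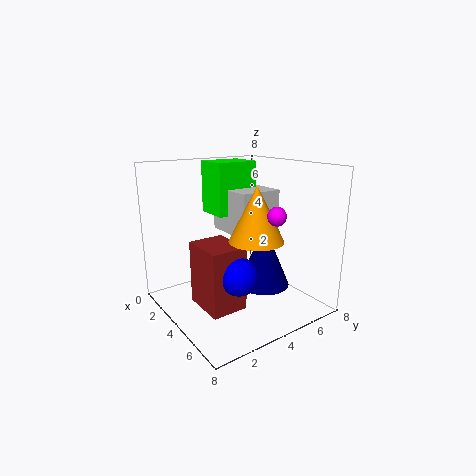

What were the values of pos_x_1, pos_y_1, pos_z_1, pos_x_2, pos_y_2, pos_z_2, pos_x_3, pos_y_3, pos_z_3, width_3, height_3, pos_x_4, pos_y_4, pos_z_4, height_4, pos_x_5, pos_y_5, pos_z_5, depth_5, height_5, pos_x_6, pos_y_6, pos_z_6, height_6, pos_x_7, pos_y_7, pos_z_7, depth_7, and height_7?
pos_x_1 = 6, pos_y_1 = 5, pos_z_1 = 5.5, pos_x_2 = 5.5, pos_y_2 = 3, pos_z_2 = 2.5, pos_x_3 = 1, pos_y_3 = 3.5, pos_z_3 = 5, width_3 = 2, height_3 = 3, pos_x_4 = 4.5, pos_y_4 = 5.5, pos_z_4 = 1, height_4 = 3.5, pos_x_5 = 1.5, pos_y_5 = 4, pos_z_5 = 4, depth_5 = 2.5, height_5 = 2.5, pos_x_6 = 5, pos_y_6 = 4.5, pos_z_6 = 4, height_6 = 3, pos_x_7 = 3, pos_y_7 = 1.5, pos_z_7 = 0.5, depth_7 = 2, height_7 = 3.5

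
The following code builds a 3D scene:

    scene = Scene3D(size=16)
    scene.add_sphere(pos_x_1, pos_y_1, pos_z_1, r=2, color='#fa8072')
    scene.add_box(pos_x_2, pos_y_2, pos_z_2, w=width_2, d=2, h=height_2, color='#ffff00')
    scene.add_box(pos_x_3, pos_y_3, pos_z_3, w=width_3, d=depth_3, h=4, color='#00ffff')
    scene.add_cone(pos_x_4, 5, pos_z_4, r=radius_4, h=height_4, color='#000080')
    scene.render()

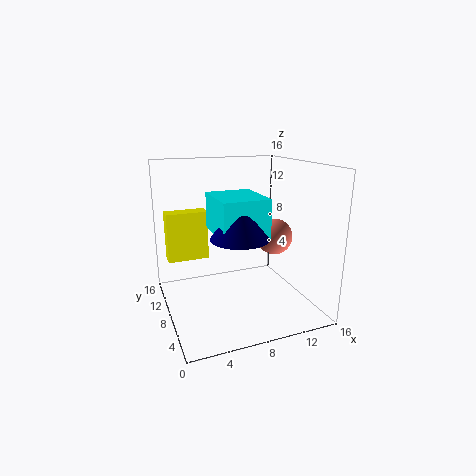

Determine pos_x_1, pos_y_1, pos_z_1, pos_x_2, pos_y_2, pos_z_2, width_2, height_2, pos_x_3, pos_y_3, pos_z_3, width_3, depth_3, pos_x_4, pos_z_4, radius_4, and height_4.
pos_x_1 = 12
pos_y_1 = 7
pos_z_1 = 8
pos_x_2 = 1
pos_y_2 = 13
pos_z_2 = 4
width_2 = 5
height_2 = 6
pos_x_3 = 5
pos_y_3 = 4
pos_z_3 = 9
width_3 = 5
depth_3 = 6
pos_x_4 = 7
pos_z_4 = 9
radius_4 = 3
height_4 = 4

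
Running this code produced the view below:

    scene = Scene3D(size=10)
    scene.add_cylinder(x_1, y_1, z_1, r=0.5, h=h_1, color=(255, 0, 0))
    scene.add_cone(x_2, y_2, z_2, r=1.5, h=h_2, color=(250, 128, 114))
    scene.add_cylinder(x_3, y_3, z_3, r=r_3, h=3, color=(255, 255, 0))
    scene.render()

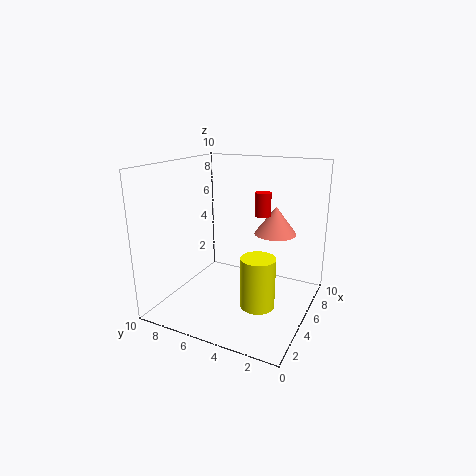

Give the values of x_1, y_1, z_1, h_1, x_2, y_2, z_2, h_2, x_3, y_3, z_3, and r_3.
x_1 = 4.5, y_1 = 3, z_1 = 7, h_1 = 1.5, x_2 = 7, y_2 = 3, z_2 = 5, h_2 = 2, x_3 = 1.5, y_3 = 2, z_3 = 2.5, r_3 = 1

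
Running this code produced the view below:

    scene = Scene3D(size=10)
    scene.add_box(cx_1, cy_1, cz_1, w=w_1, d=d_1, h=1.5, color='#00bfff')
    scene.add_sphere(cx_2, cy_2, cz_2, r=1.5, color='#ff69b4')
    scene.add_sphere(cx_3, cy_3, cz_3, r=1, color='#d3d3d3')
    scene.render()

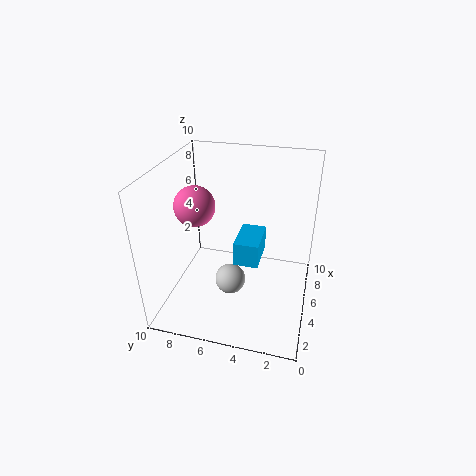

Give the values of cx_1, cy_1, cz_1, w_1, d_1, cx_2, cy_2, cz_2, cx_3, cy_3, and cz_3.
cx_1 = 2
cy_1 = 3
cz_1 = 5
w_1 = 2.5
d_1 = 1.5
cx_2 = 6
cy_2 = 8.5
cz_2 = 6.5
cx_3 = 3
cy_3 = 5
cz_3 = 3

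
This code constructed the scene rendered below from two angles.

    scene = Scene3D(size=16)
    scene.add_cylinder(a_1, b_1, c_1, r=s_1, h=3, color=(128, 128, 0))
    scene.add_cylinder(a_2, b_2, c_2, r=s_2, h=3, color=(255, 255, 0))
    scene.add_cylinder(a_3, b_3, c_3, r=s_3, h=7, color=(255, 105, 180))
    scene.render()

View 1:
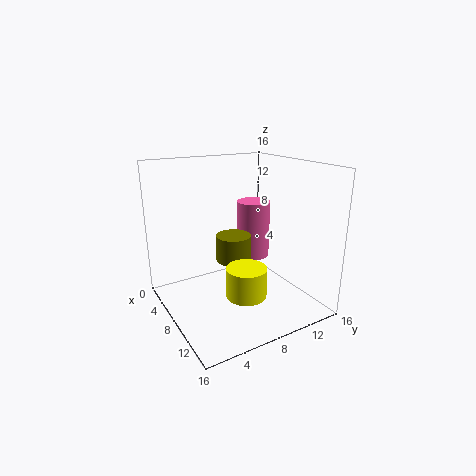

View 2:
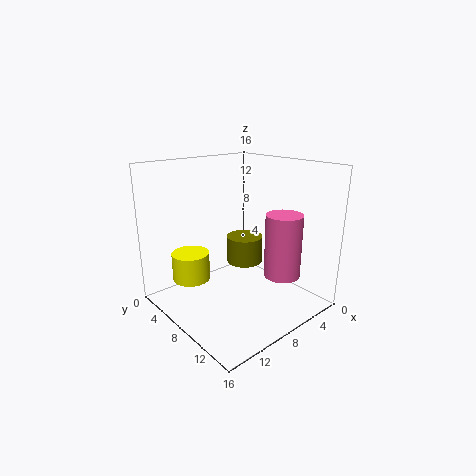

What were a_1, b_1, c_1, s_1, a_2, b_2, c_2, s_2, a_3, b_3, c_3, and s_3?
a_1 = 7; b_1 = 8; c_1 = 5; s_1 = 2; a_2 = 13; b_2 = 6; c_2 = 4; s_2 = 2; a_3 = 5; b_3 = 12; c_3 = 4; s_3 = 2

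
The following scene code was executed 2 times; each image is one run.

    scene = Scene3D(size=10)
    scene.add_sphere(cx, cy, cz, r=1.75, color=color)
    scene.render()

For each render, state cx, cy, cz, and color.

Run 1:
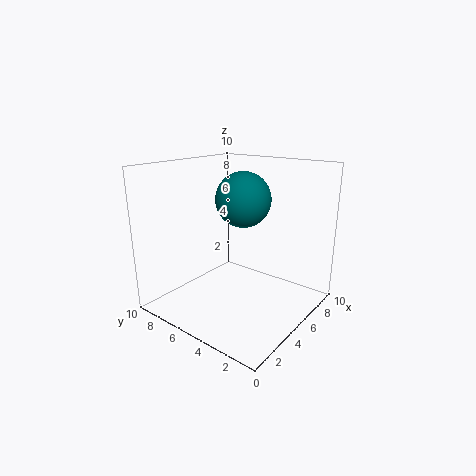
cx = 4.25
cy = 4
cz = 8
color = 'teal'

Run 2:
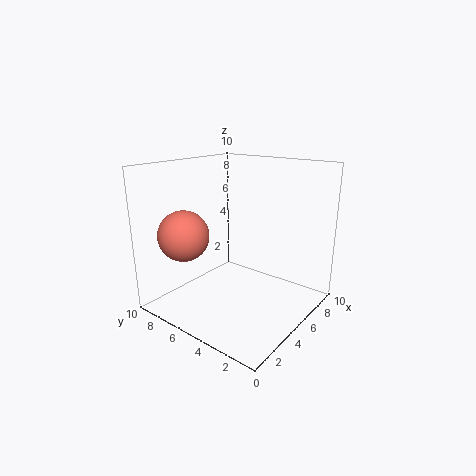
cx = 2.5
cy = 7.75
cz = 5.25
color = 'salmon'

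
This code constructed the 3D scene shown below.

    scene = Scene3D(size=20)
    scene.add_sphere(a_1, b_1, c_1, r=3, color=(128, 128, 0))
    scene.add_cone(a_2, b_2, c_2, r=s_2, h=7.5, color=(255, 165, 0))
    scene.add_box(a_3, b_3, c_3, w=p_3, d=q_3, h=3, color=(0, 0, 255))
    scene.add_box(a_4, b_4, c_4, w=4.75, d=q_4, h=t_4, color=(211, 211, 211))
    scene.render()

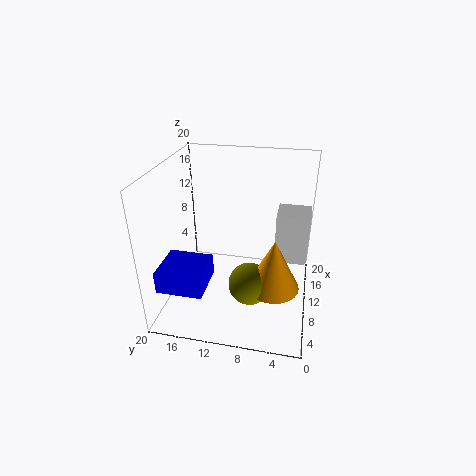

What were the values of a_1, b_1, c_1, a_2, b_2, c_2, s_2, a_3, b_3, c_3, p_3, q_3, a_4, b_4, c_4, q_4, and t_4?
a_1 = 8.5; b_1 = 8; c_1 = 3.5; a_2 = 9.25; b_2 = 4.75; c_2 = 3; s_2 = 3.75; a_3 = 2.5; b_3 = 13.25; c_3 = 4.75; p_3 = 6; q_3 = 6.25; a_4 = 14.75; b_4 = 0.25; c_4 = 3.5; q_4 = 5; t_4 = 8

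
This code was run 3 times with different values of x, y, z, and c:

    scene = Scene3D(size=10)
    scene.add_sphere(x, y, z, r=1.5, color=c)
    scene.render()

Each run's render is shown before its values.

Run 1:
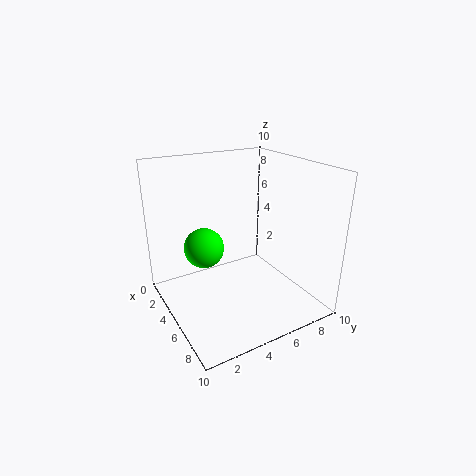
x = 2.5, y = 3.5, z = 3.5, c = 'lime'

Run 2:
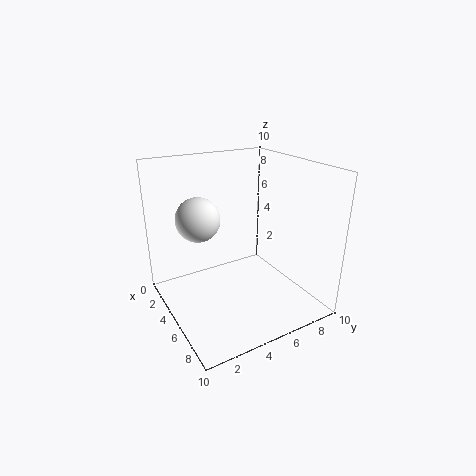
x = 4, y = 2.5, z = 6.5, c = 'white'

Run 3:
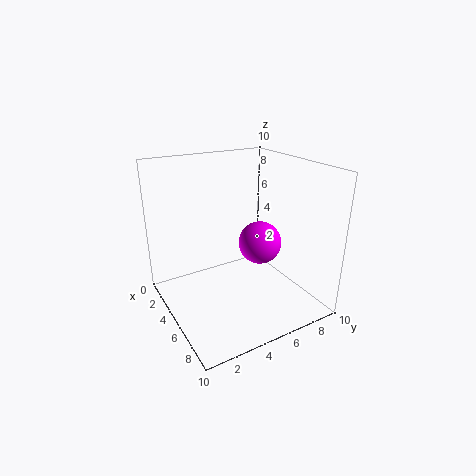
x = 5.5, y = 6.5, z = 4.5, c = 'magenta'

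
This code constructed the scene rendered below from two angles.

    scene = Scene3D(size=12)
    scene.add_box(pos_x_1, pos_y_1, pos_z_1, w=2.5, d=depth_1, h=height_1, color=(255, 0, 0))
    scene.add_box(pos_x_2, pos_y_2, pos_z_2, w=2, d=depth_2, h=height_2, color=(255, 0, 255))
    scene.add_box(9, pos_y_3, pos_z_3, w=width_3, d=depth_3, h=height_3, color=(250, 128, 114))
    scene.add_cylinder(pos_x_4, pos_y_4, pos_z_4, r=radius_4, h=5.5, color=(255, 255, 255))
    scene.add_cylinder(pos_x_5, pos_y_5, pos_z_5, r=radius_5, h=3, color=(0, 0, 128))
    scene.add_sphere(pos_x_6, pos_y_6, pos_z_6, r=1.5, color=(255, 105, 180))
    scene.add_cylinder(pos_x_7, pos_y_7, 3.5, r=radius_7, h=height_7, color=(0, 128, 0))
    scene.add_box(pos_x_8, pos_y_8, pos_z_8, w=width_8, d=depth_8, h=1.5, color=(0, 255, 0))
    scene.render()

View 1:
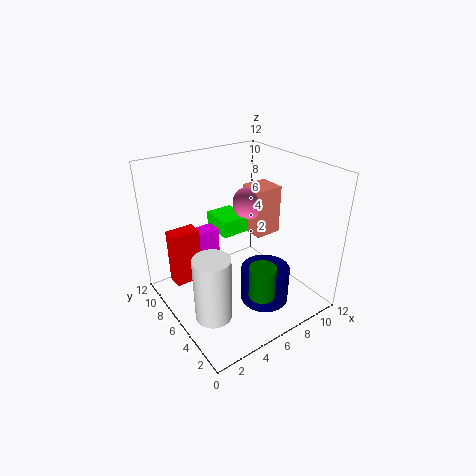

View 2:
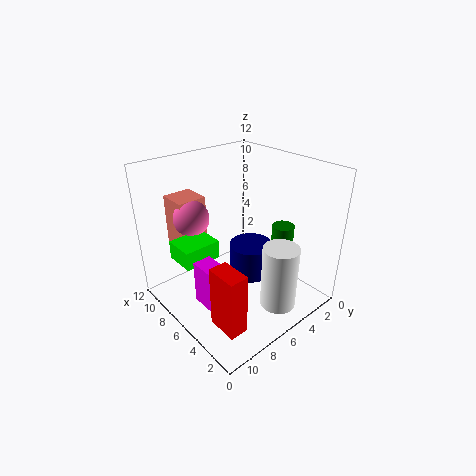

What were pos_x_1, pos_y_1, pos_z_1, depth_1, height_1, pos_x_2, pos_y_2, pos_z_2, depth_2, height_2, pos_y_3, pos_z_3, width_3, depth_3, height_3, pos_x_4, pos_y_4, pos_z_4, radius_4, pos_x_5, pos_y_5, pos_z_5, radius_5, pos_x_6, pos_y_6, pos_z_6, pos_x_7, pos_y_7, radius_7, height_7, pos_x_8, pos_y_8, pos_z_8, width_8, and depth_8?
pos_x_1 = 1.5, pos_y_1 = 9, pos_z_1 = 1, depth_1 = 1.5, height_1 = 5, pos_x_2 = 4, pos_y_2 = 9, pos_z_2 = 2, depth_2 = 1.5, height_2 = 3.5, pos_y_3 = 7, pos_z_3 = 4.5, width_3 = 2.5, depth_3 = 2.5, height_3 = 4.5, pos_x_4 = 2.5, pos_y_4 = 4.5, pos_z_4 = 0.5, radius_4 = 1.5, pos_x_5 = 7, pos_y_5 = 3.5, pos_z_5 = 1, radius_5 = 2, pos_x_6 = 9, pos_y_6 = 8.5, pos_z_6 = 7.5, pos_x_7 = 5, pos_y_7 = 1.5, radius_7 = 1, height_7 = 2.5, pos_x_8 = 6, pos_y_8 = 8, pos_z_8 = 5, width_8 = 2.5, depth_8 = 3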